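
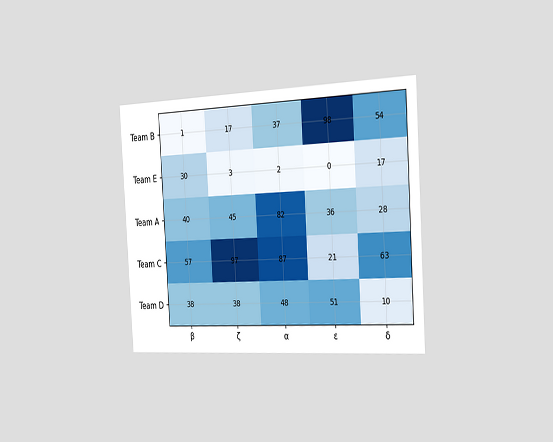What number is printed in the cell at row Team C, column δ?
63

The chart is tilted about 3° counter-clockwise and viewed slightly from the right. The (Team C, δ) cell reads 63.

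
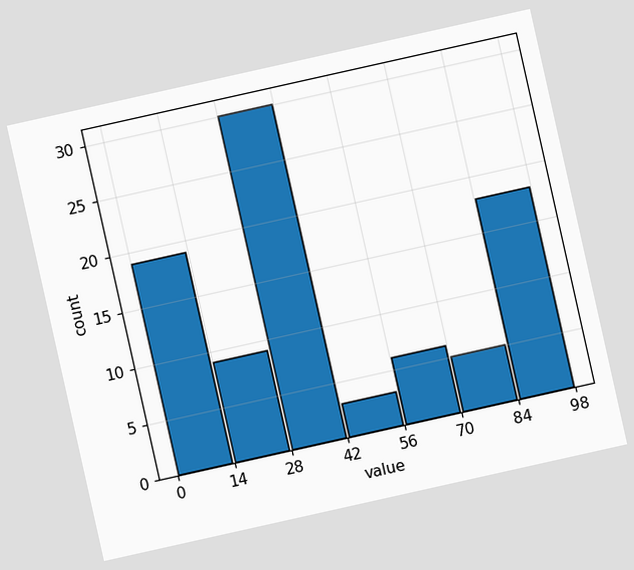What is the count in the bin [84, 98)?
The chart is tilted about 13° counter-clockwise. The [84, 98) bin has height 18.

18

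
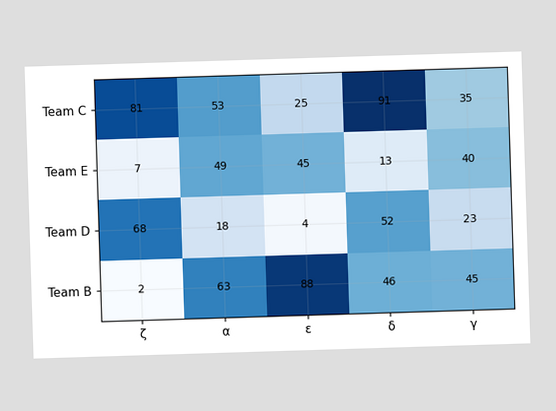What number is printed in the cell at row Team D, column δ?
The (Team D, δ) cell reads 52.

52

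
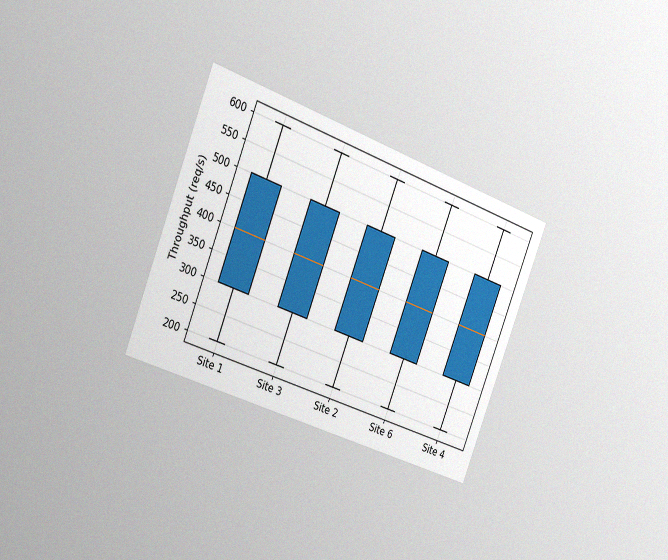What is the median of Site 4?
400req/s

The chart is tilted about 22° clockwise and viewed slightly from the left, with some photo noise. The median line in the Site 4 box sits at 400req/s.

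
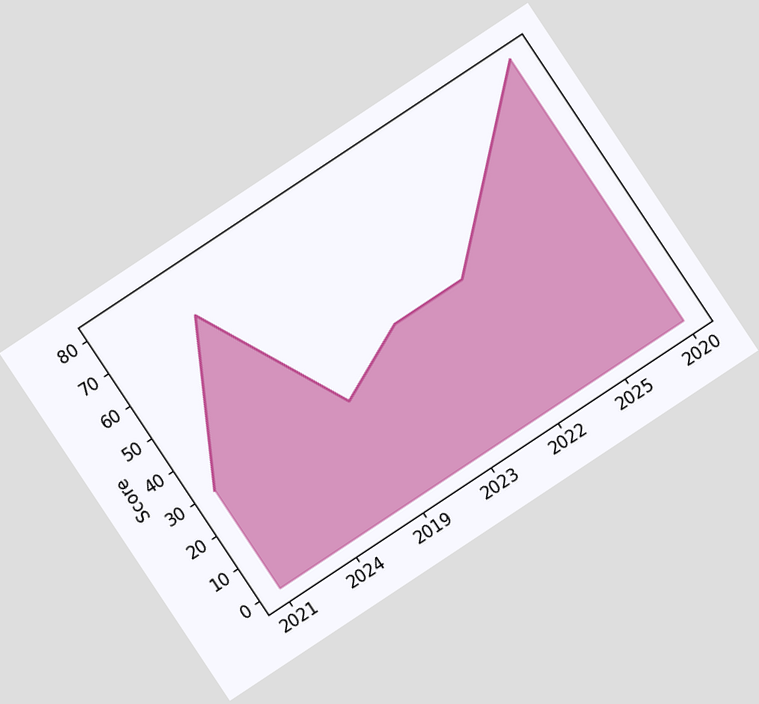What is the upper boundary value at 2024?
The chart is tilted about 34° counter-clockwise. At 2024 the upper boundary is at 70.

70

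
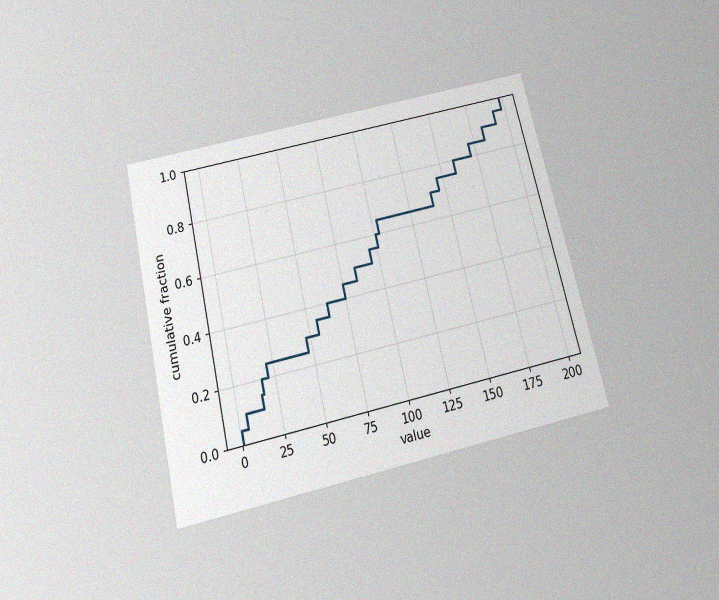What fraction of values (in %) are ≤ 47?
The chart is tilted about 13° counter-clockwise and viewed slightly from below, with some photo noise. At x=47 the ECDF step is at 30%.

30%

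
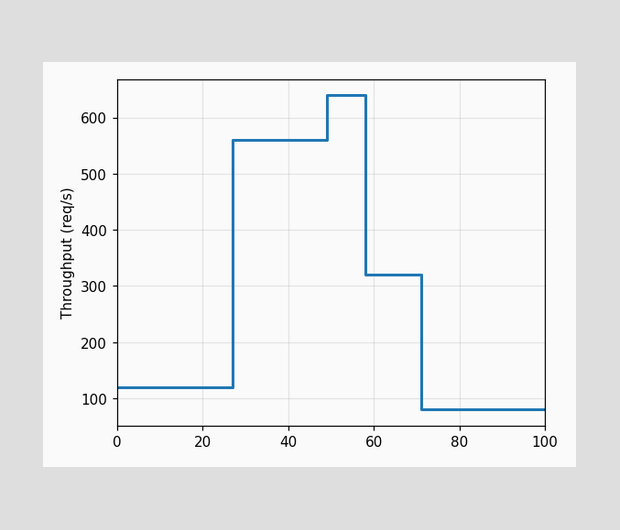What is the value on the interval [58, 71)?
320req/s

On [58, 71) the step sits at 320req/s.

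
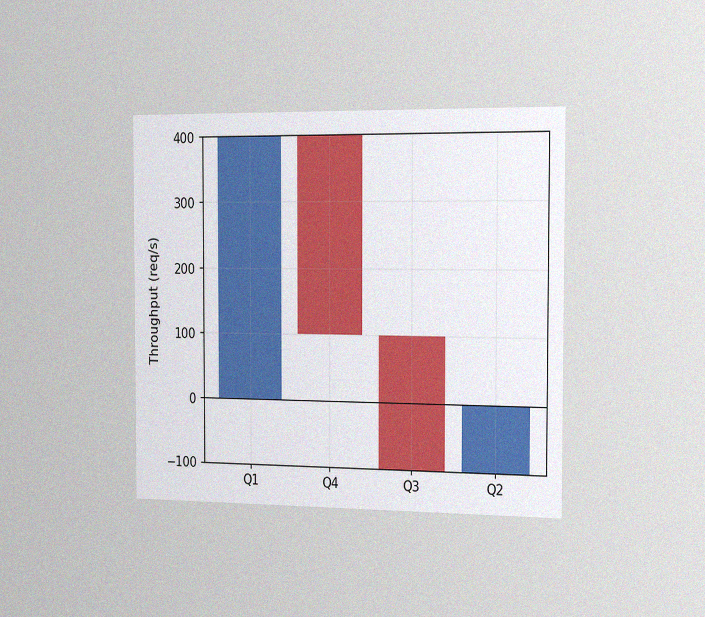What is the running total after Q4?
100req/s

The chart is viewed slightly from the right, with some photo noise. After Q4 the running total reaches 100req/s.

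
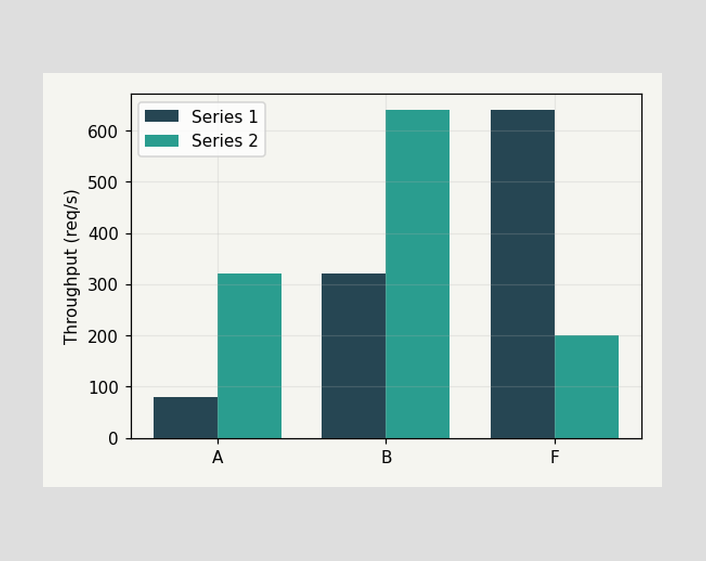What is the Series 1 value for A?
80req/s

The Series 1 bar at A reaches 80req/s on the y-axis.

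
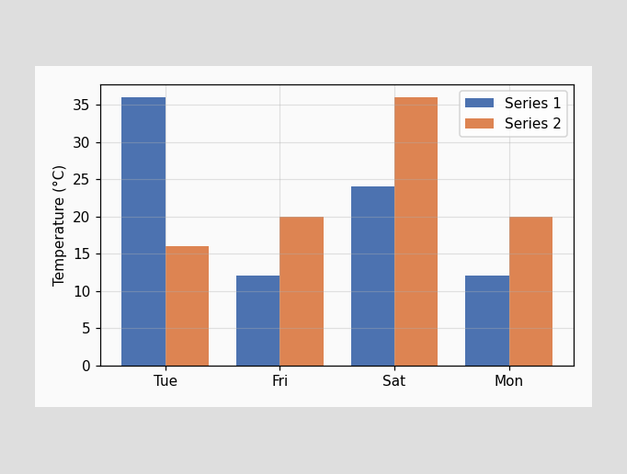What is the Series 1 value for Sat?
24°C

The Series 1 bar at Sat reaches 24°C on the y-axis.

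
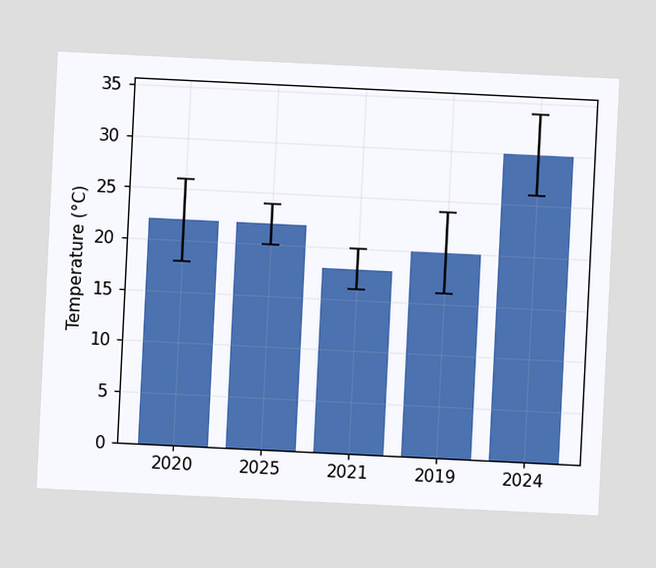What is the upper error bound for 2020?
The chart is tilted about 3° clockwise. The 2020 bar's upper whisker reaches 26°C.

26°C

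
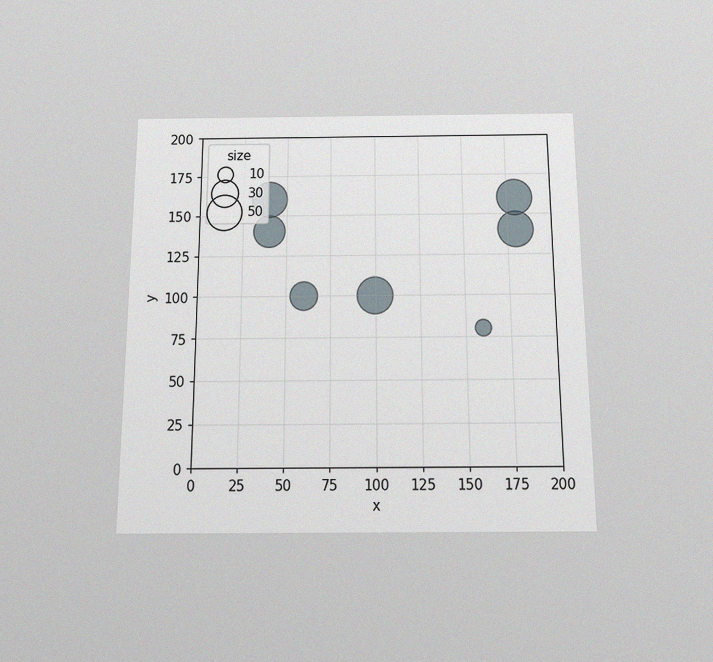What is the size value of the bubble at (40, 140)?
40

The chart is viewed slightly from below, with some photo noise. Matching the bubble at (40, 140) against the size legend gives 40.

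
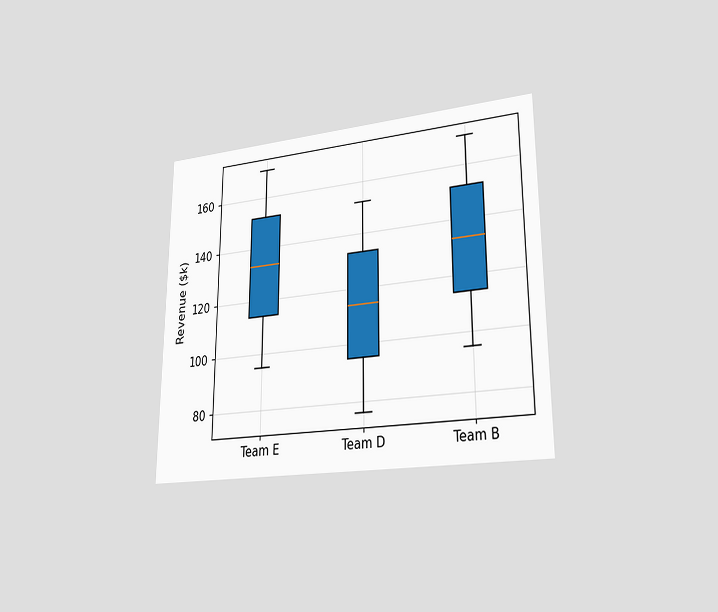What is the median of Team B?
$133k

The chart is viewed at a slight angle. The median line in the Team B box sits at $133k.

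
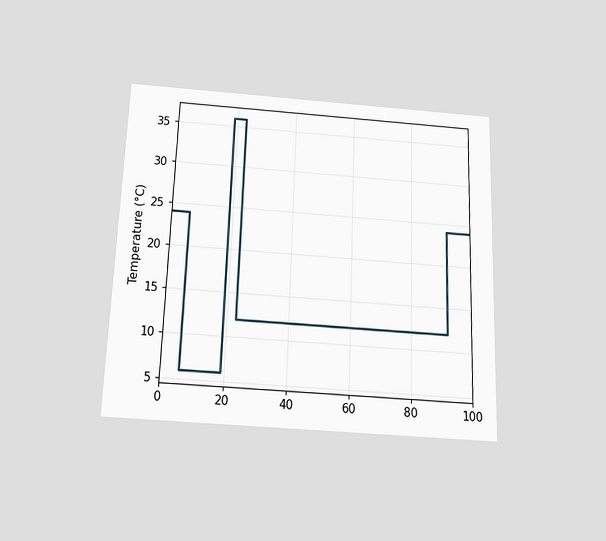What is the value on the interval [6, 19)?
6°C

The chart is tilted about 2° clockwise and viewed slightly from below. On [6, 19) the step sits at 6°C.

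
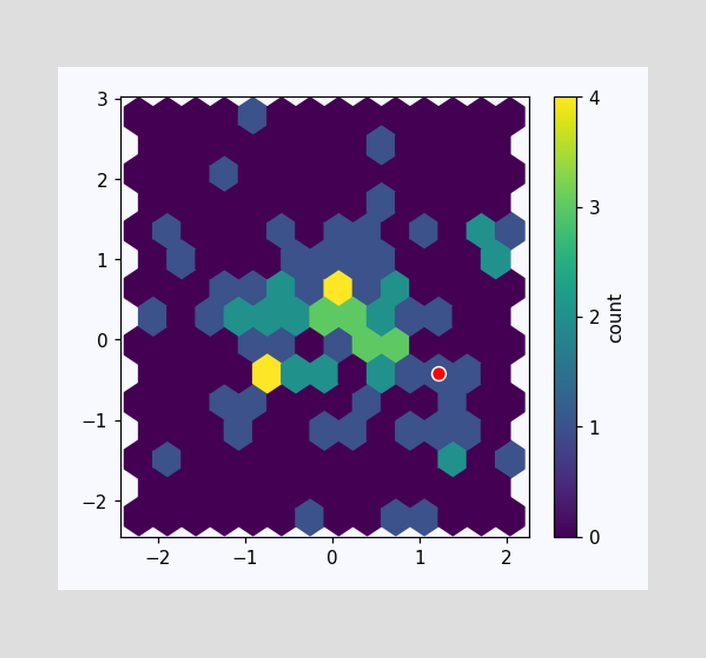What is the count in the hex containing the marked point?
1

The marked hex reads 1 on the colorbar.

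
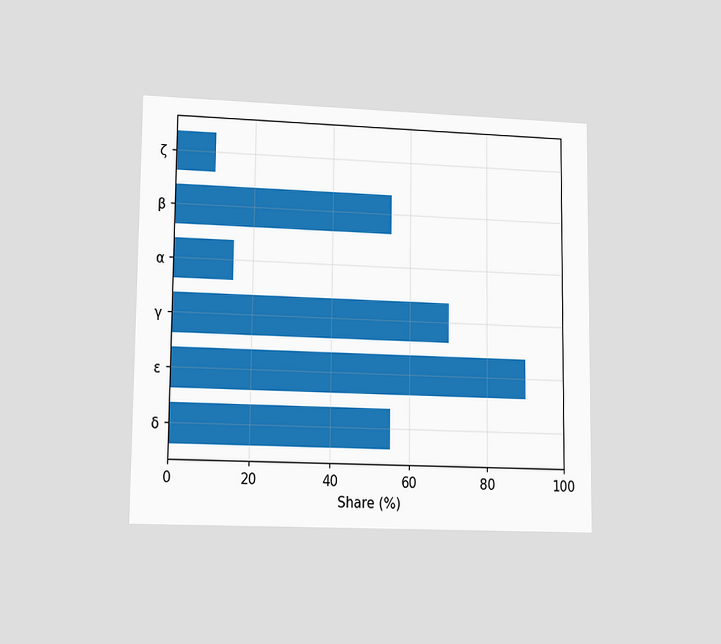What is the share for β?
55%

The chart is viewed at a slight angle. Reading along the chart's x-axis, the β bar reaches 55%.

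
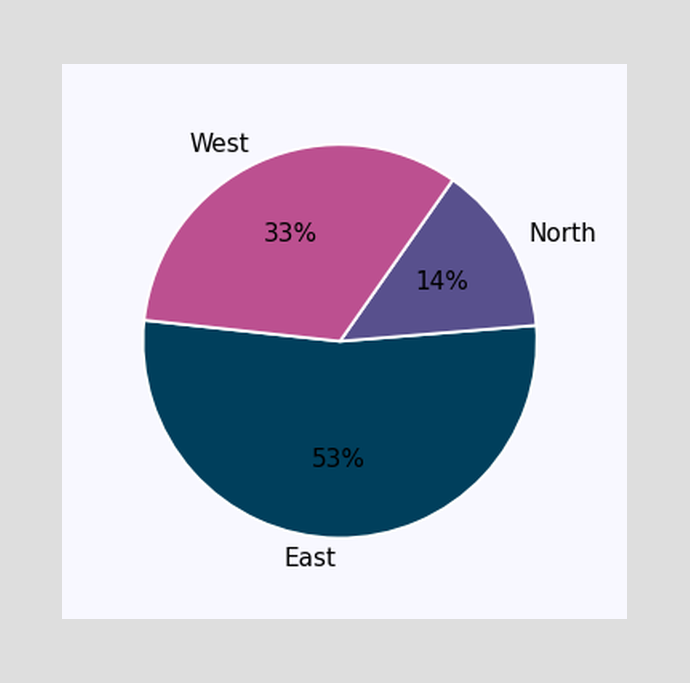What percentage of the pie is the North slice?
14%

The North slice takes up 14% of the pie.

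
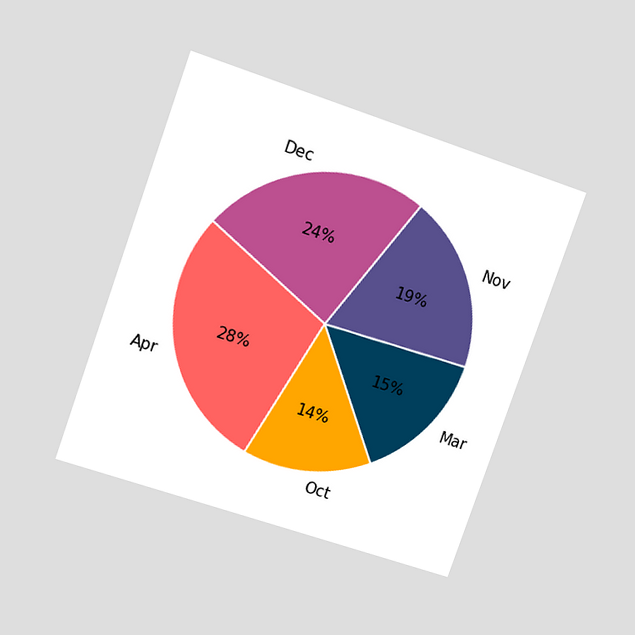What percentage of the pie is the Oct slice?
The chart is tilted about 19° clockwise and viewed at a slight angle. The Oct slice takes up 14% of the pie.

14%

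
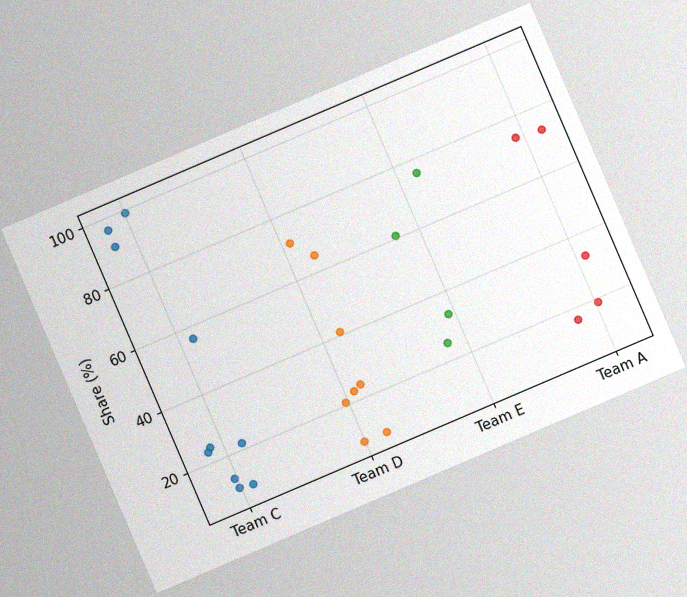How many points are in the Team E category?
The chart is tilted about 23° counter-clockwise, with some photo noise. Counting the markers in the Team E column gives 4.

4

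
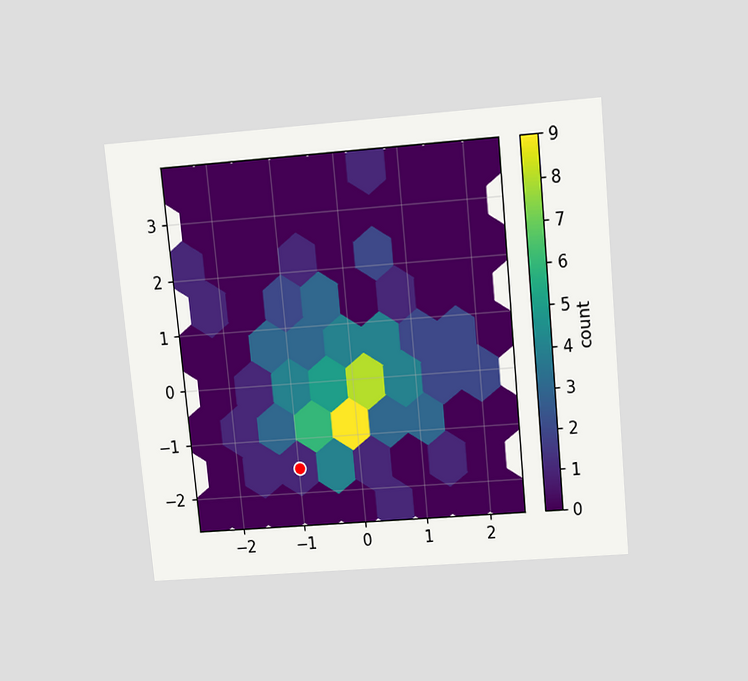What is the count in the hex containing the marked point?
1

The chart is tilted about 5° counter-clockwise and viewed slightly from above. The marked hex reads 1 on the colorbar.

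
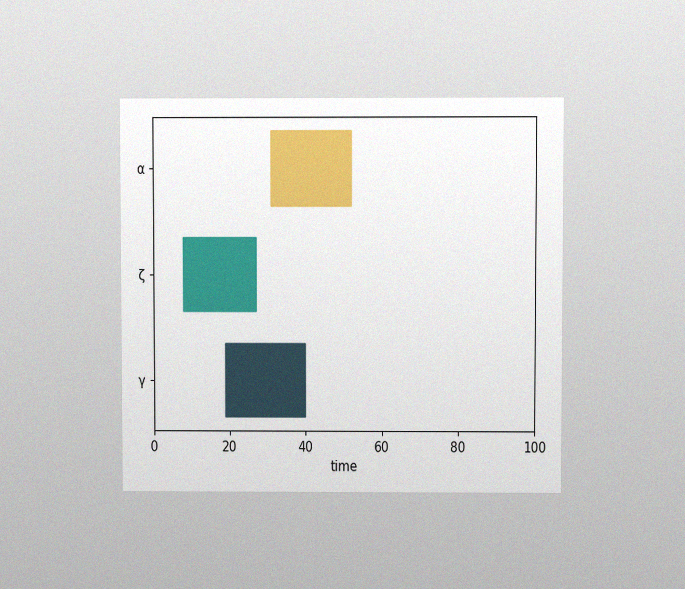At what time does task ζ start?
8

The chart is viewed at a slight angle, with some photo noise. The ζ bar begins at t=8.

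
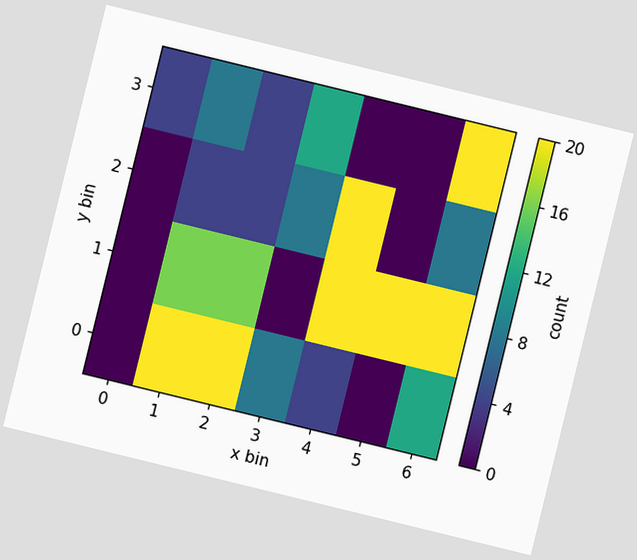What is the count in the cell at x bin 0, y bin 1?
The chart is tilted about 14° clockwise. Matching the cell (0, 1) against the colorbar gives 0.

0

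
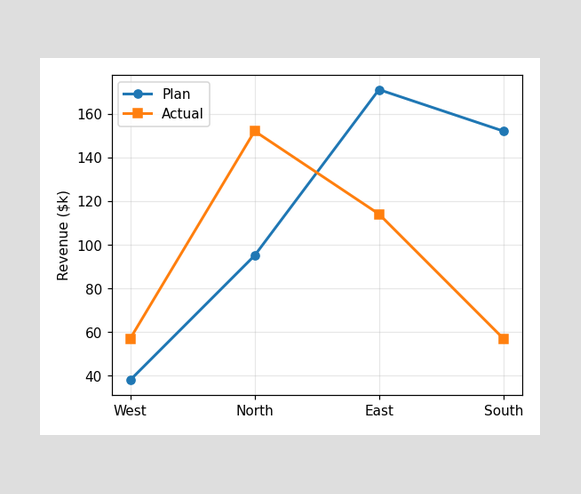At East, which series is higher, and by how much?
At East, Plan sits above the other line by $57k.

Plan, by $57k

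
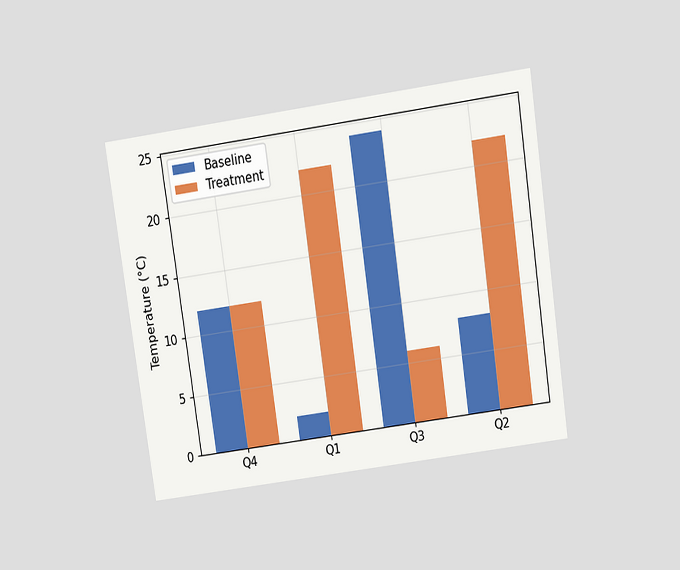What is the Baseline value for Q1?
The chart is tilted about 8° counter-clockwise and viewed slightly from above. The Baseline bar at Q1 reaches 2°C on the y-axis.

2°C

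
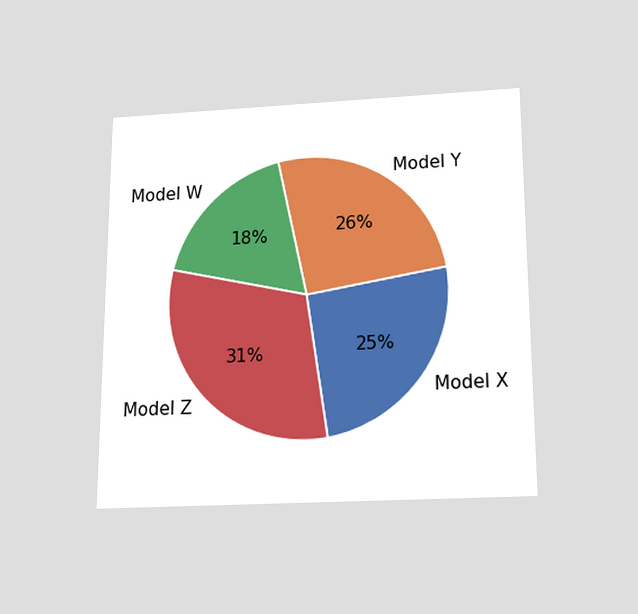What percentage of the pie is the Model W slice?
The chart is viewed slightly from below. The Model W slice takes up 18% of the pie.

18%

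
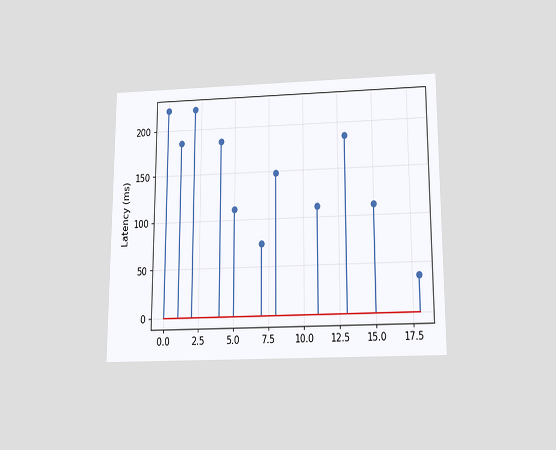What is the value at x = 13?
The chart is viewed slightly from below. The stem at x=13 reaches 185ms.

185ms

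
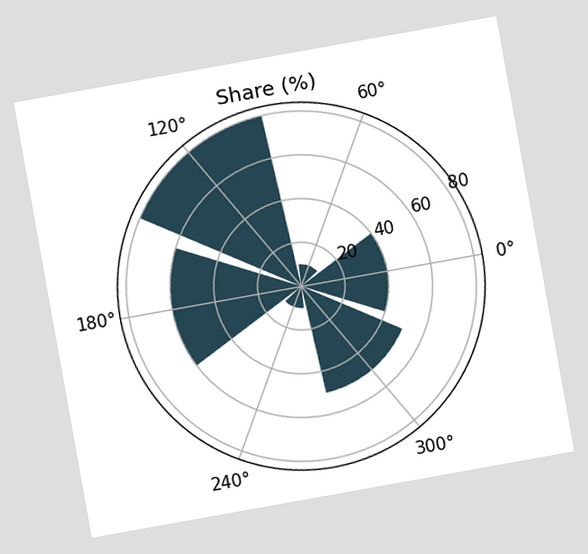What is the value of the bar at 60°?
10%

The chart is tilted about 10° counter-clockwise. The bar at 60° reaches 10% on the radial axis.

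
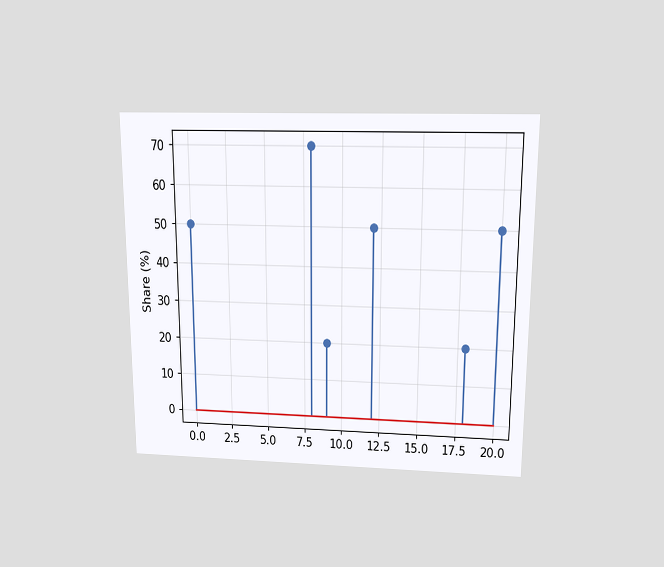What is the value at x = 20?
50%

The chart is viewed slightly from above. The stem at x=20 reaches 50%.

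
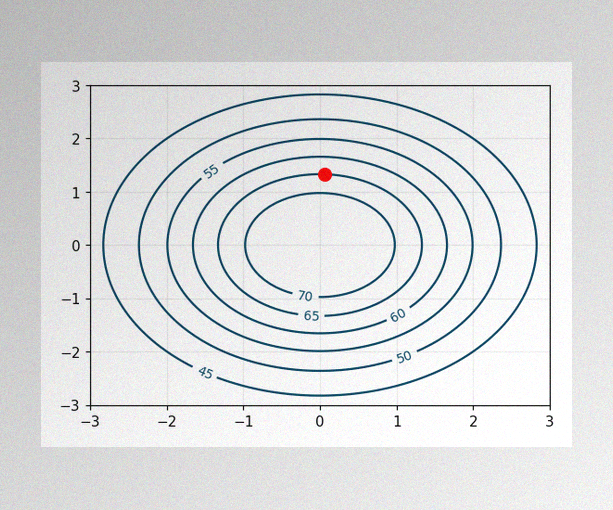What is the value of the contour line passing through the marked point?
65

The image has some photo noise and uneven lighting. The marked point sits on the contour labelled 65.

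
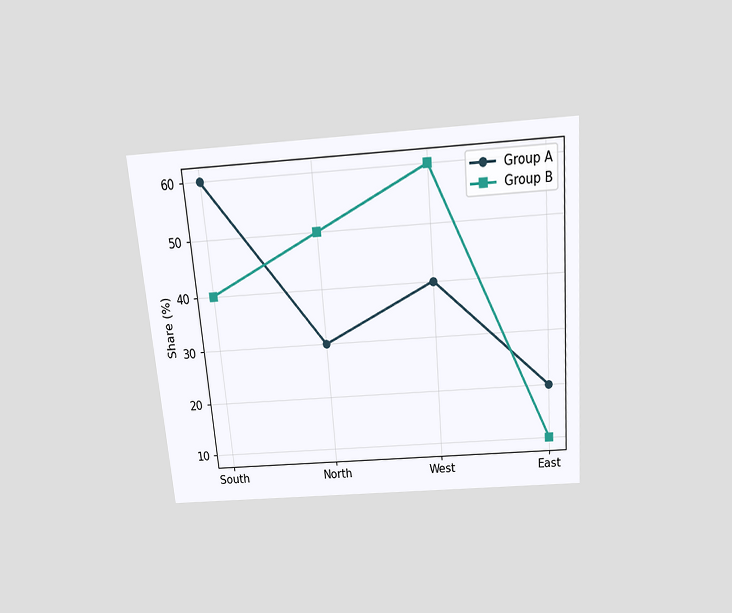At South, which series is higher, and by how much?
Group A, by 20%

The chart is tilted about 5° counter-clockwise and viewed slightly from above. At South, Group A sits above the other line by 20%.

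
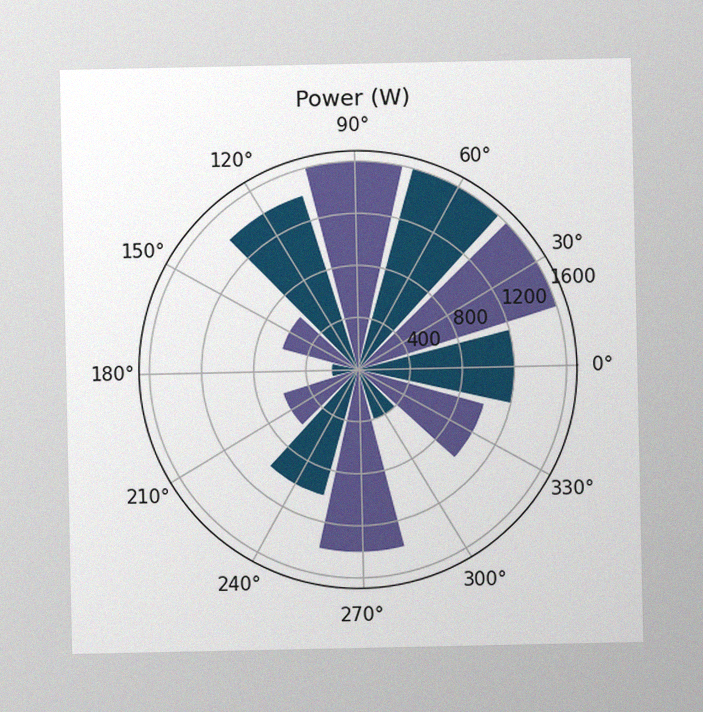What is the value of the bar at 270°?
1400W

The image has some photo noise and uneven lighting. The bar at 270° reaches 1400W on the radial axis.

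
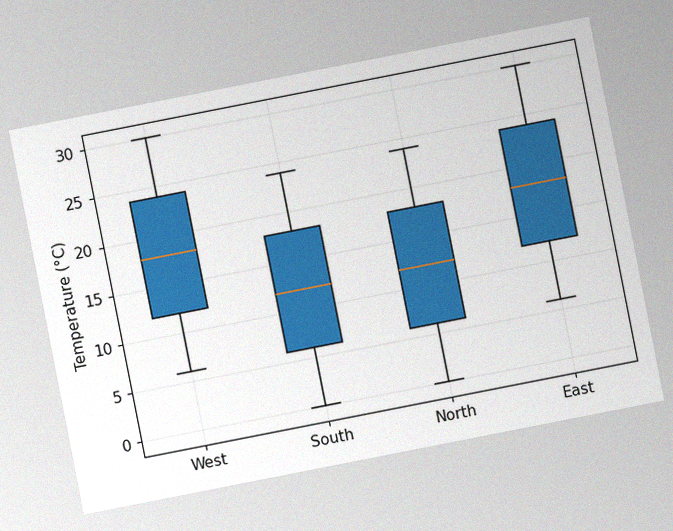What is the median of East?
The chart is tilted about 11° counter-clockwise, with some photo noise. The median line in the East box sits at 18°C.

18°C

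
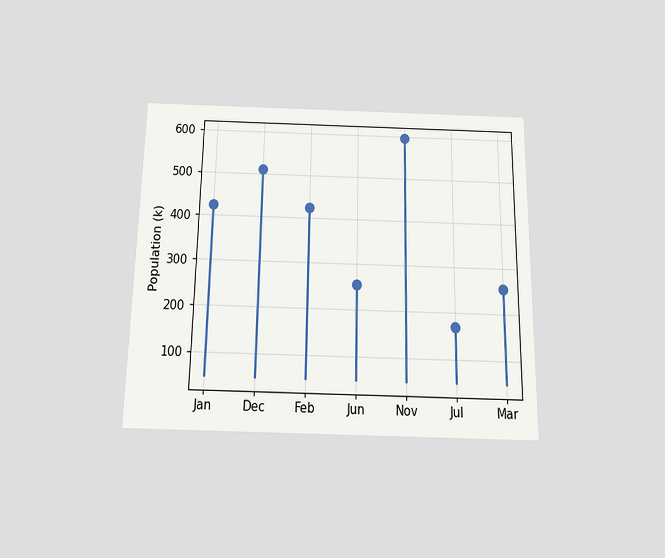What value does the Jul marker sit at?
170k

The chart is viewed slightly from below. The Jul marker sits at 170k.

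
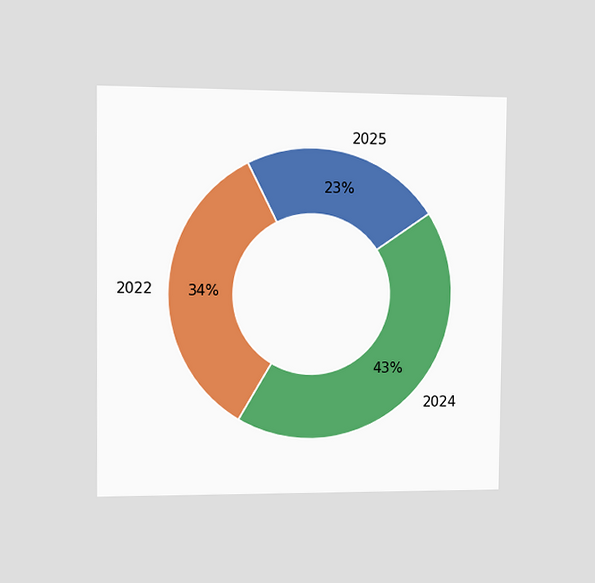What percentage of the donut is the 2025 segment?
23%

The chart is viewed slightly from the left. The 2025 segment takes up 23% of the ring.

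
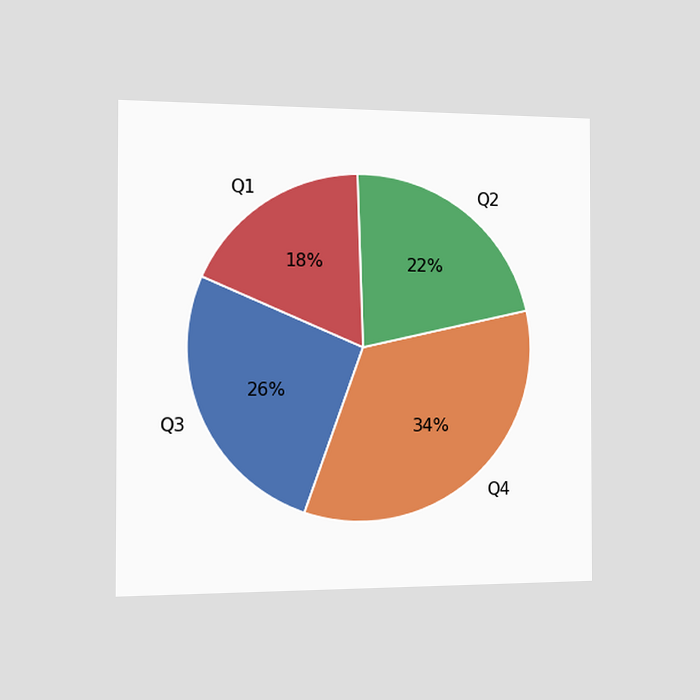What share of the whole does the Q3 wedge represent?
The chart is viewed slightly from the left. The Q3 slice takes up 26% of the pie.

26%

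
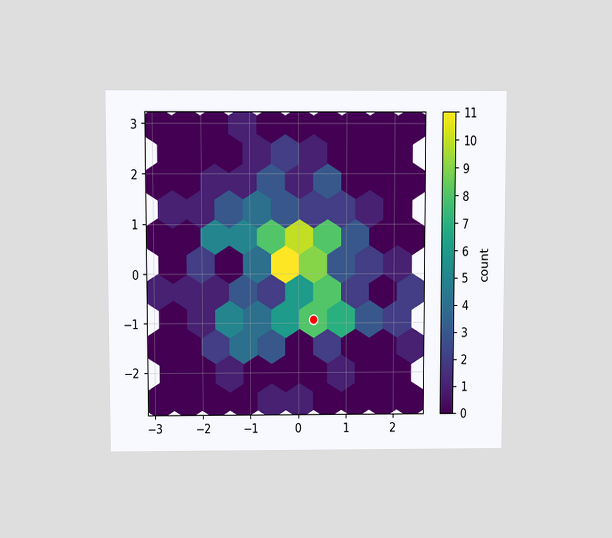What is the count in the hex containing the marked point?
The chart is viewed slightly from above. The marked hex reads 8 on the colorbar.

8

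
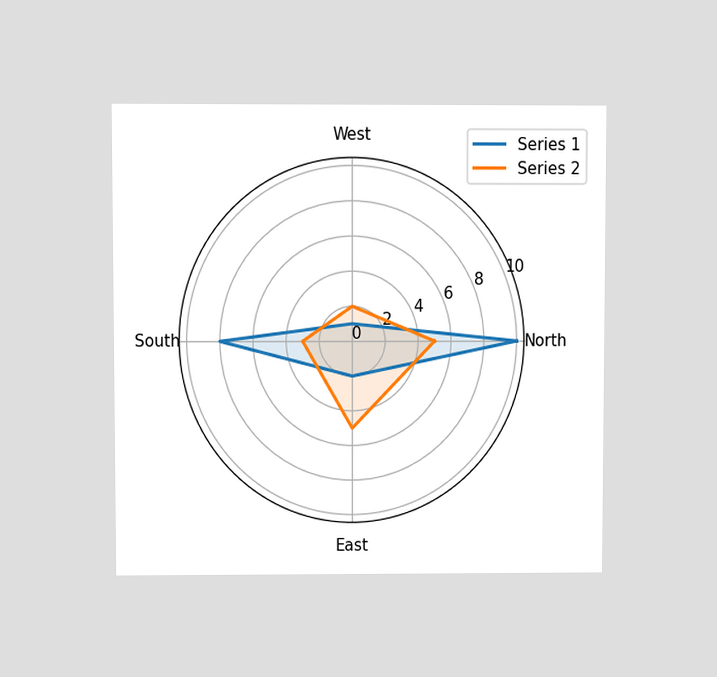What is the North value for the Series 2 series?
5

The chart is viewed at a slight angle. On the North axis, Series 2 reaches 5.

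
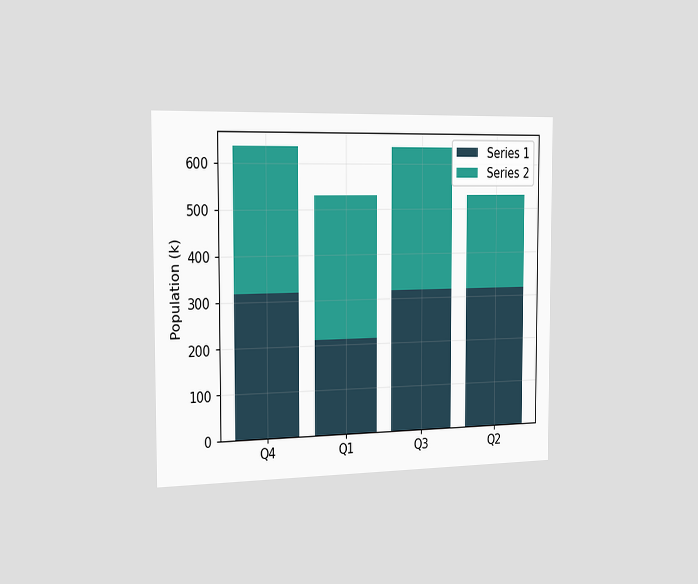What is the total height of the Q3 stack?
The chart is viewed slightly from the left. The Q3 stack's top reaches 636k on the y-axis.

636k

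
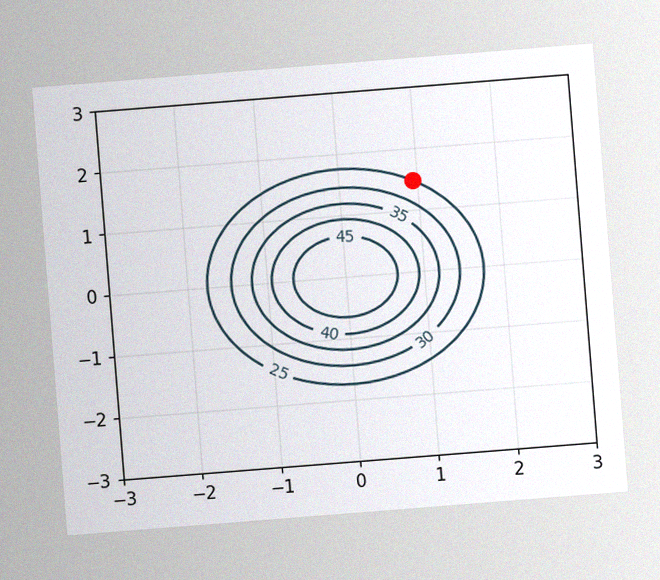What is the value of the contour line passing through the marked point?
25

The chart is tilted about 5° counter-clockwise, with some photo noise. The marked point sits on the contour labelled 25.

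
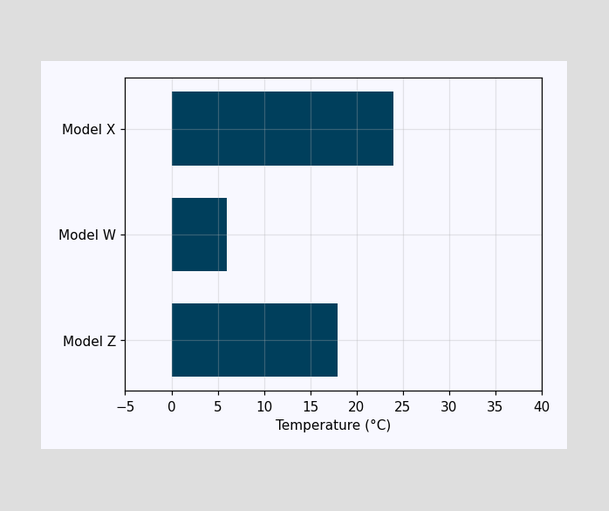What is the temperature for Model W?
6°C

Reading along the chart's x-axis, the Model W bar reaches 6°C.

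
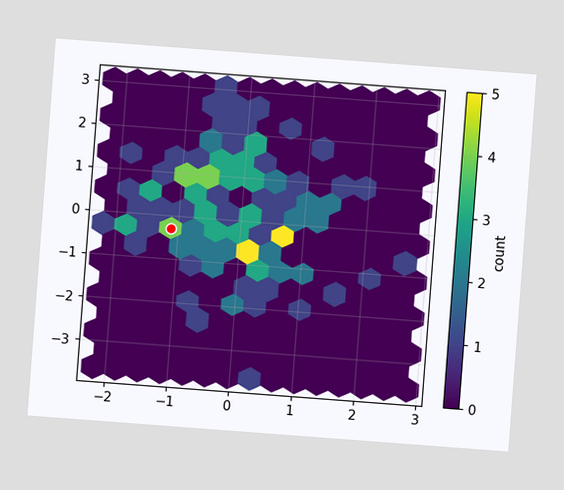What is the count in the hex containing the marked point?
The chart is tilted about 4° clockwise. The marked hex reads 4 on the colorbar.

4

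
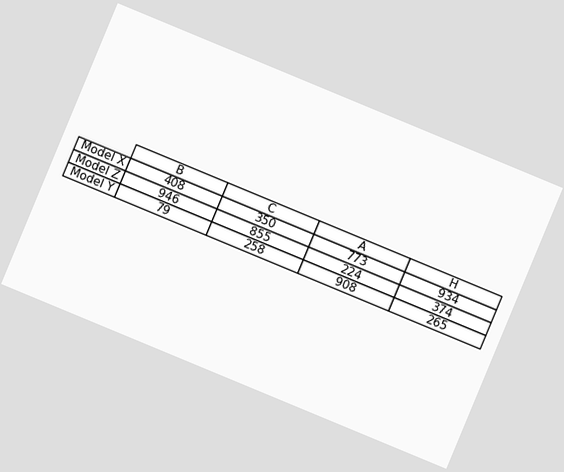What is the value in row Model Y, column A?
The chart is tilted about 23° clockwise. The (Model Y, A) cell reads 908.

908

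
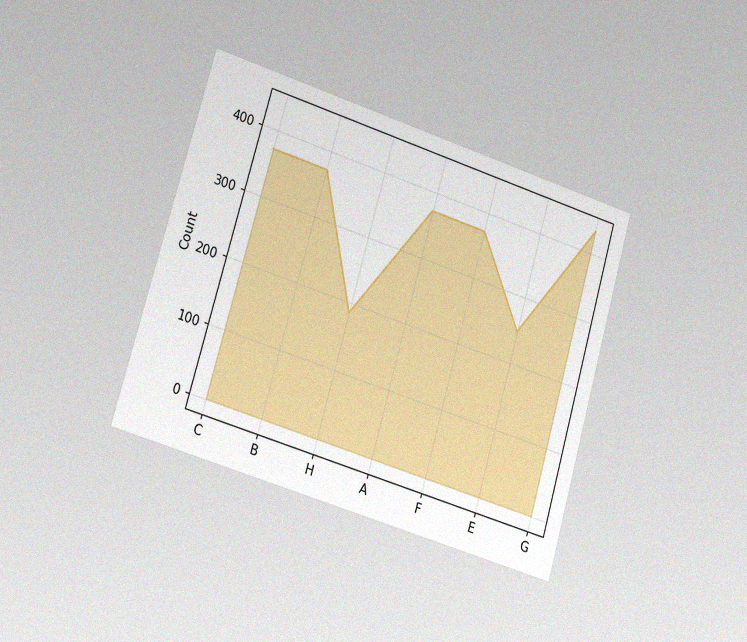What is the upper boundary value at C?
The chart is tilted about 16° clockwise and viewed slightly from the left, with some photo noise. At C the upper boundary is at 372.

372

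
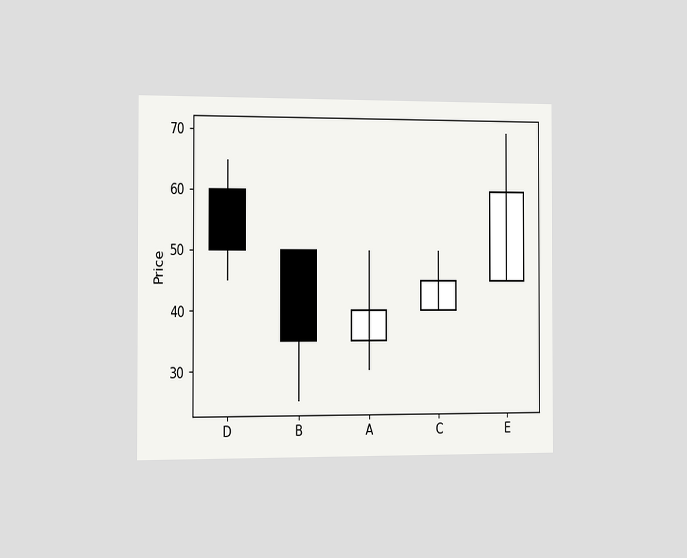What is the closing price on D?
The chart is viewed slightly from the left. The D candle closes at 50.

50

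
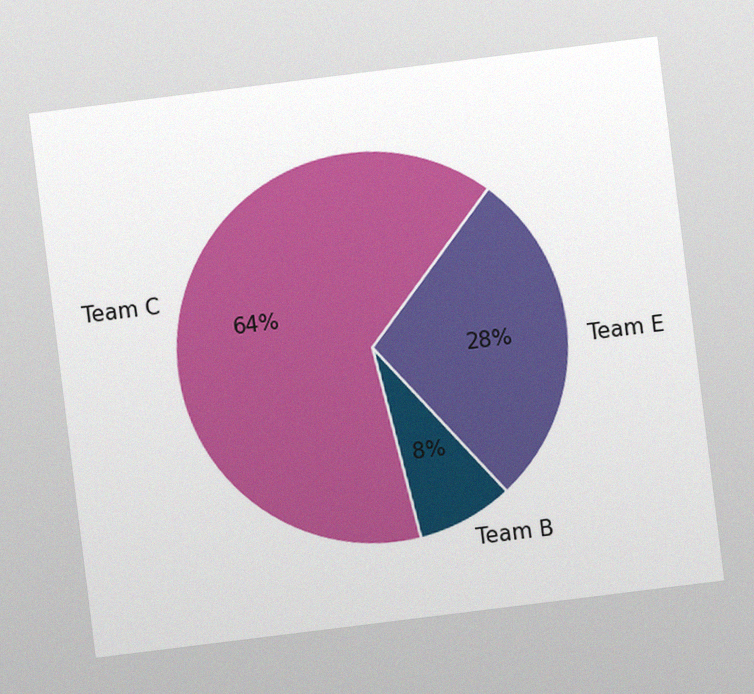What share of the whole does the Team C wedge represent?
64%

The chart is tilted about 7° counter-clockwise, with some photo noise. The Team C slice takes up 64% of the pie.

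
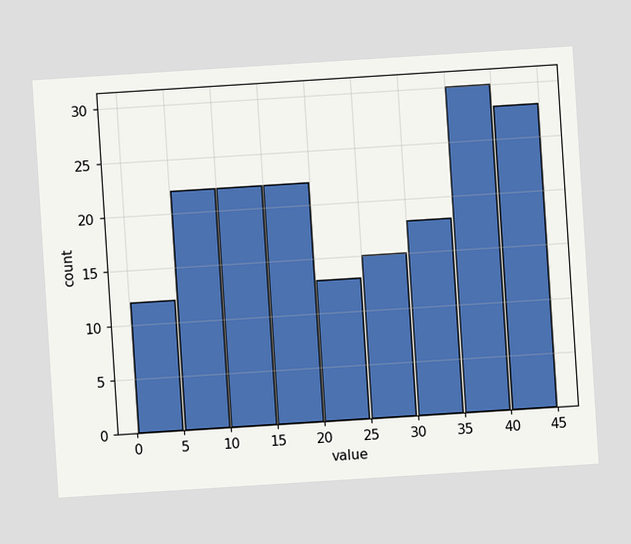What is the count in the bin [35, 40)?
30

The chart is tilted about 4° counter-clockwise. The [35, 40) bin has height 30.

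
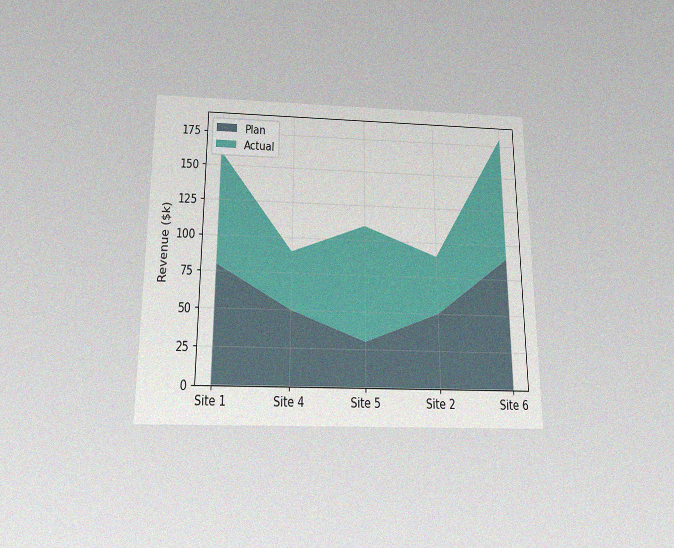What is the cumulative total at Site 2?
$90k

The chart is viewed slightly from below, with some photo noise. The stacked total at Site 2 reaches $90k.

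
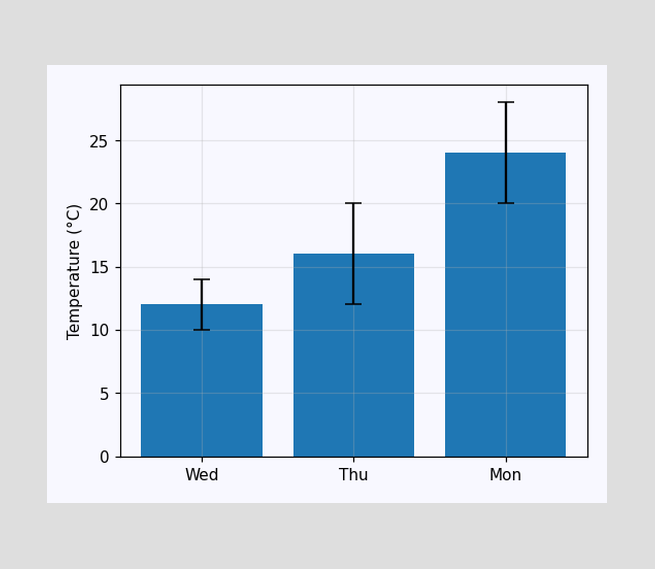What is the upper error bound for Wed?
The Wed bar's upper whisker reaches 14°C.

14°C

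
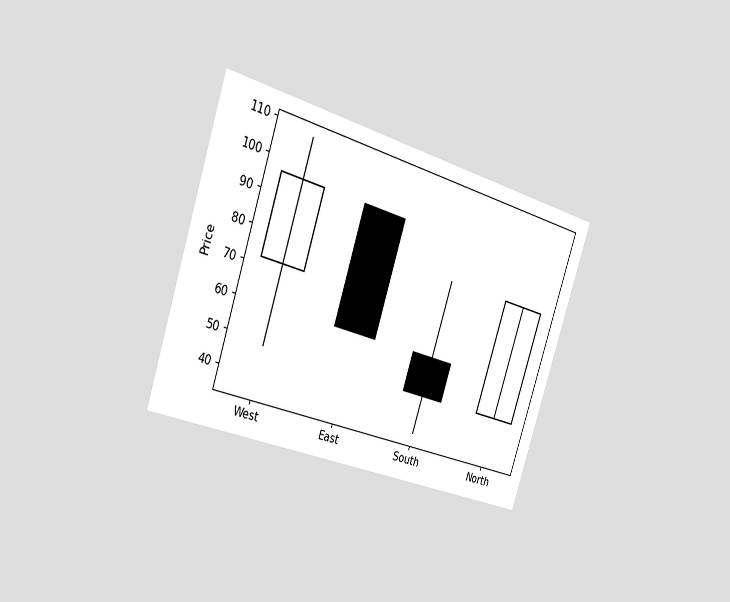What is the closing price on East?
60

The chart is tilted about 18° clockwise and viewed slightly from the left. The East candle closes at 60.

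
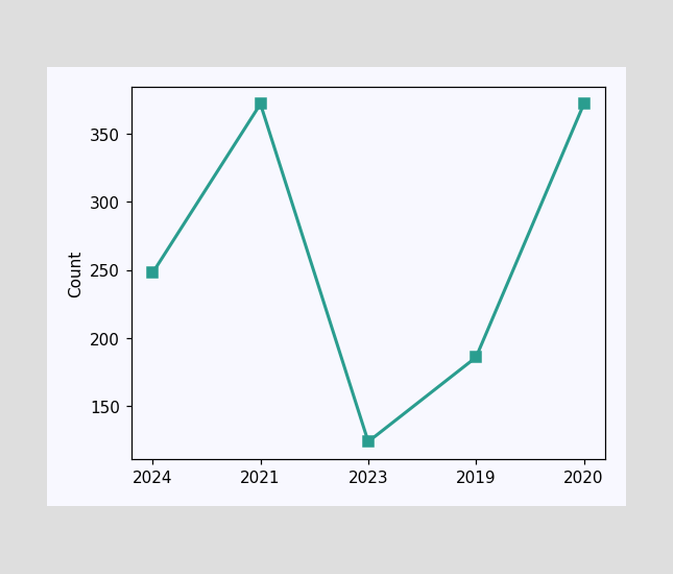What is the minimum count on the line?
124

The lowest point is at 2023, and reading across to the y-axis gives 124.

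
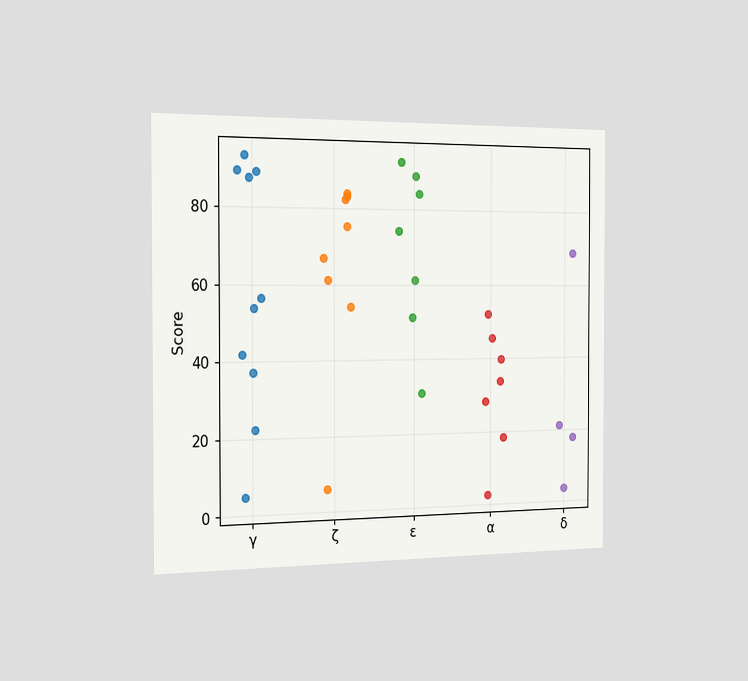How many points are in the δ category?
The chart is viewed slightly from the left. Counting the markers in the δ column gives 4.

4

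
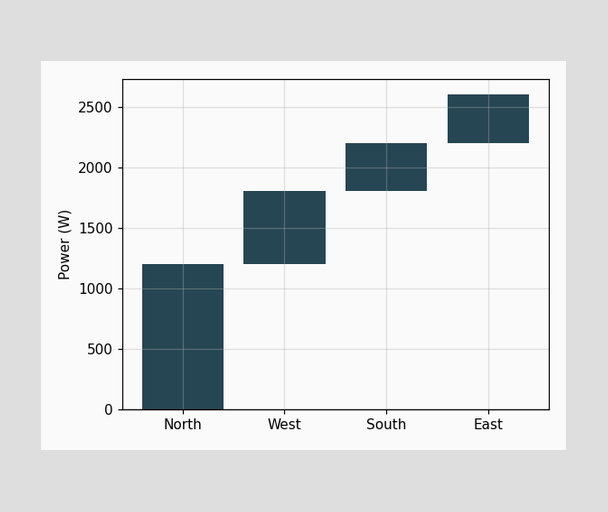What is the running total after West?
1800W

After West the running total reaches 1800W.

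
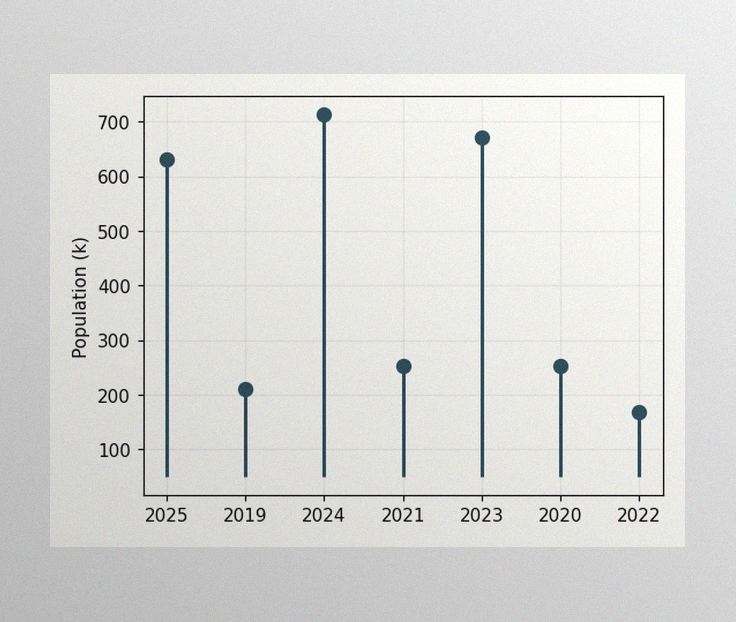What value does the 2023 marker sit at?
The image has some photo noise and uneven lighting. The 2023 marker sits at 672k.

672k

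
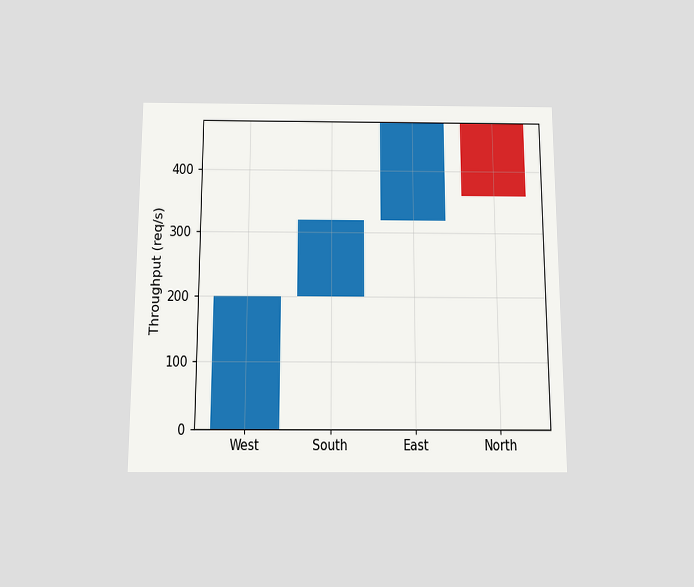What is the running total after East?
The chart is viewed slightly from below. After East the running total reaches 480req/s.

480req/s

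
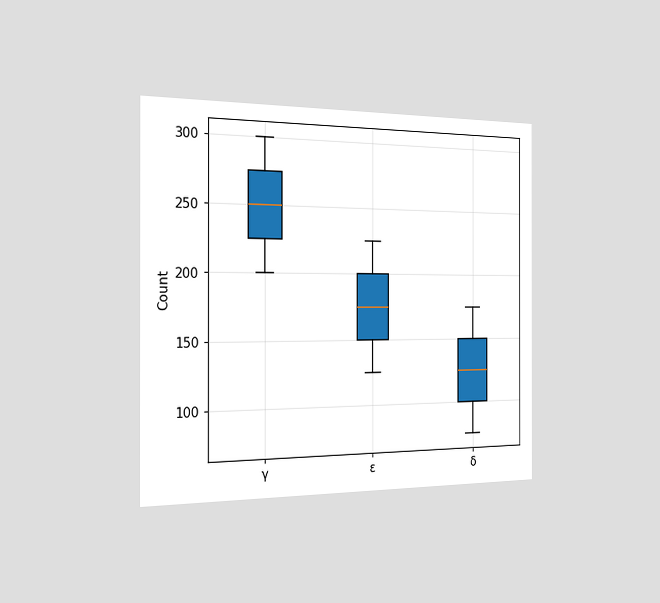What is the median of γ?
The chart is viewed slightly from the left. The median line in the γ box sits at 250.

250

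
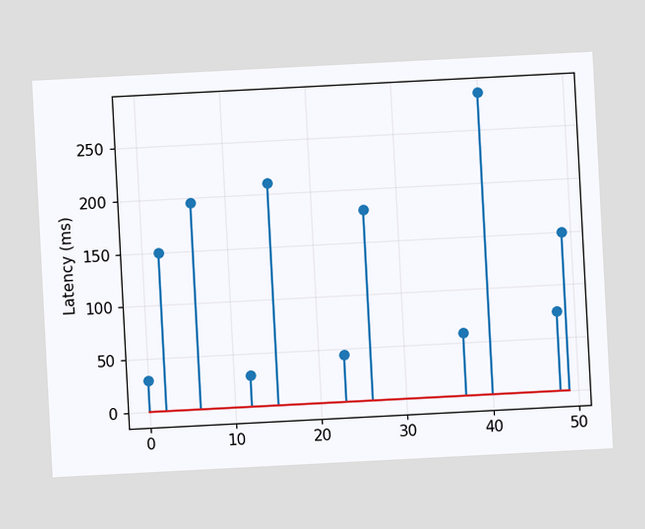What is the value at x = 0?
The chart is tilted about 3° counter-clockwise. The stem at x=0 reaches 30ms.

30ms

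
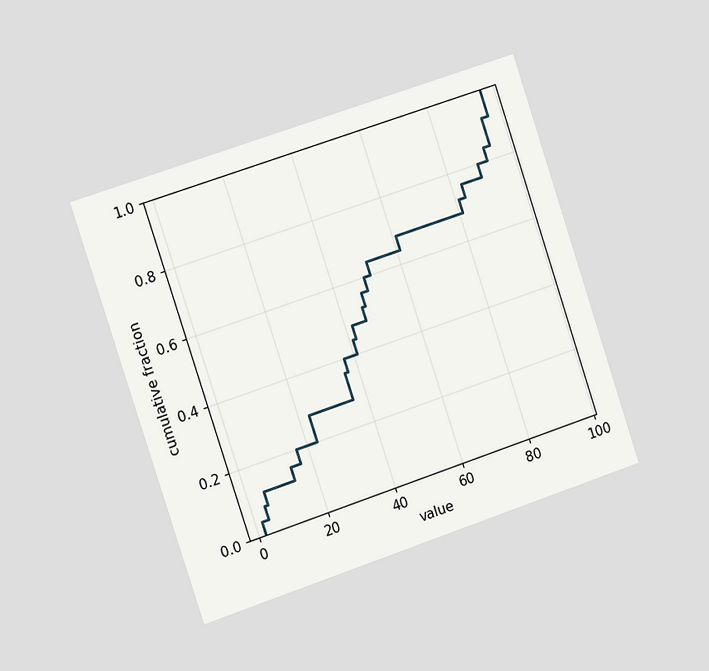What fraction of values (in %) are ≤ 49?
60%

The chart is tilted about 18° counter-clockwise and viewed slightly from the left. At x=49 the ECDF step is at 60%.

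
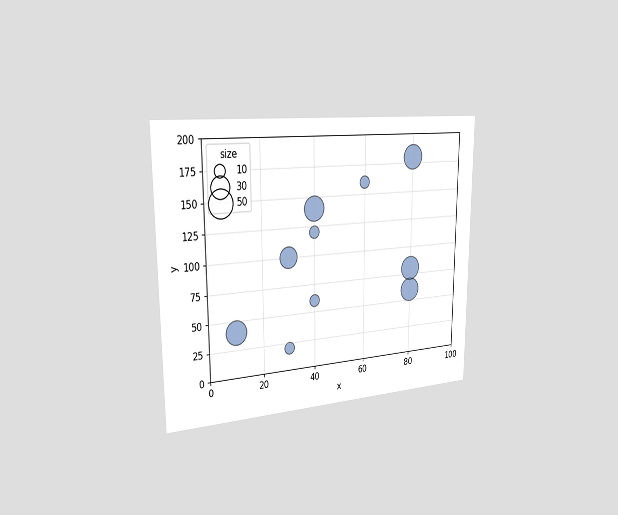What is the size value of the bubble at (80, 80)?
The chart is viewed slightly from the left. Matching the bubble at (80, 80) against the size legend gives 40.

40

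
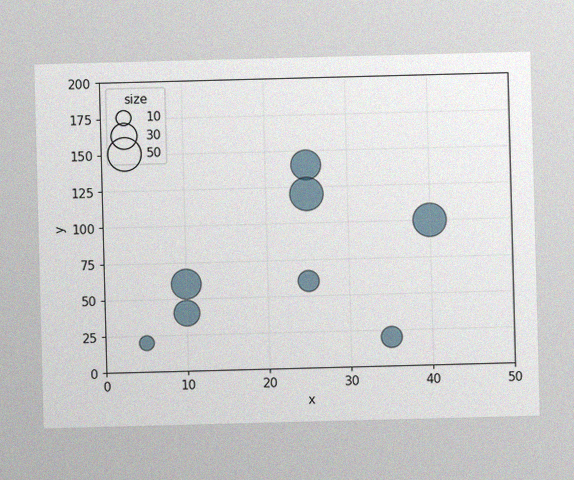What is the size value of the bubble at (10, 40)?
The image has some photo noise and uneven lighting. Matching the bubble at (10, 40) against the size legend gives 30.

30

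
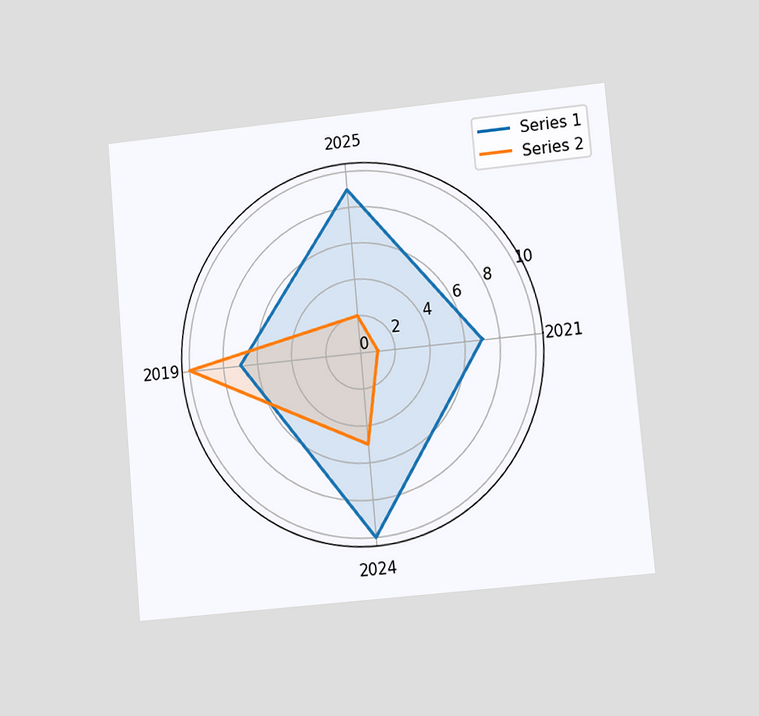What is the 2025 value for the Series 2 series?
2

The chart is tilted about 5° counter-clockwise and viewed at a slight angle. On the 2025 axis, Series 2 reaches 2.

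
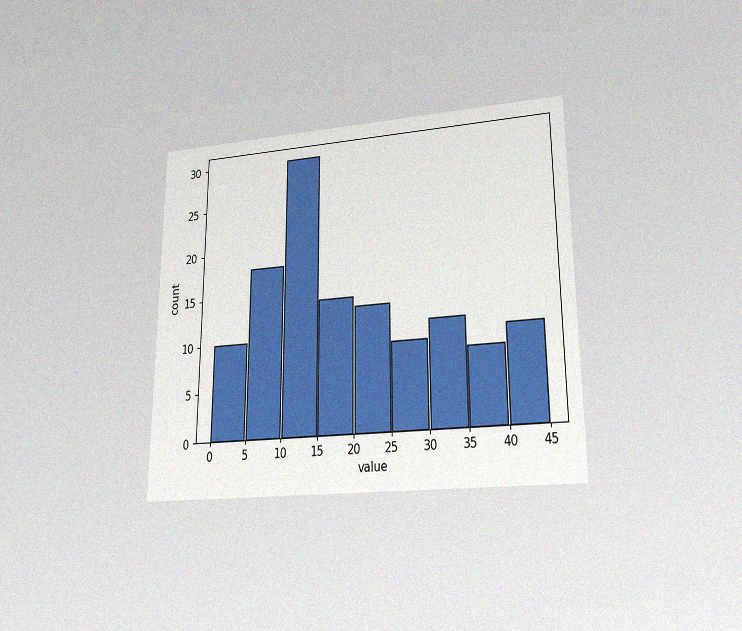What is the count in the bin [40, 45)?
The chart is viewed at a slight angle, with some photo noise. The [40, 45) bin has height 10.

10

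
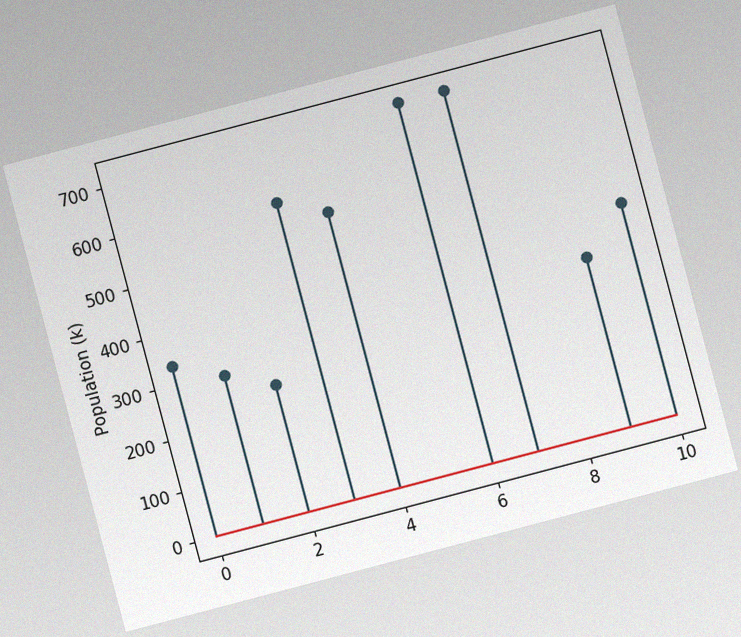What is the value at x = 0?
336k

The chart is tilted about 15° counter-clockwise, with some photo noise. The stem at x=0 reaches 336k.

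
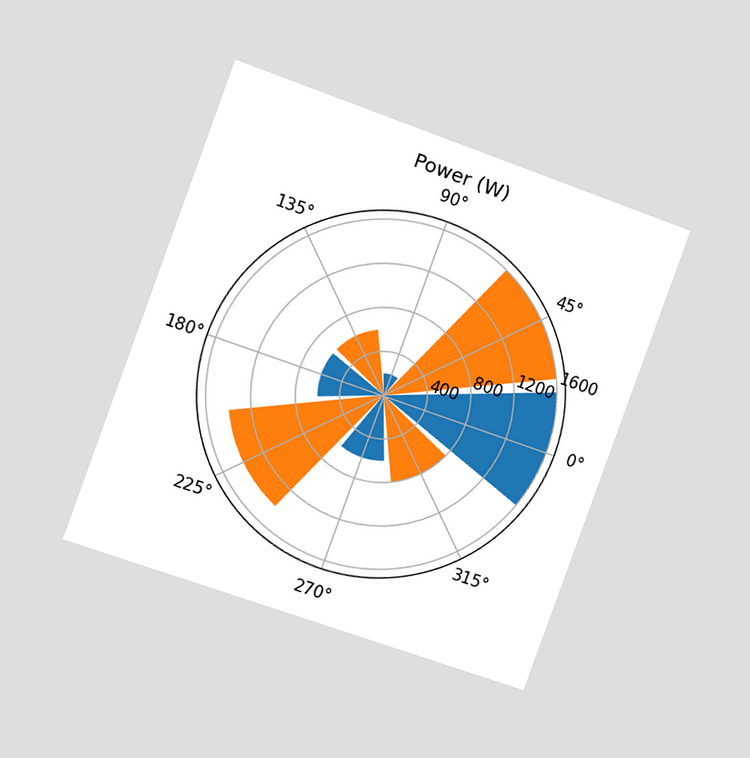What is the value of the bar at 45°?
1600W

The chart is tilted about 20° clockwise and viewed slightly from the left. The bar at 45° reaches 1600W on the radial axis.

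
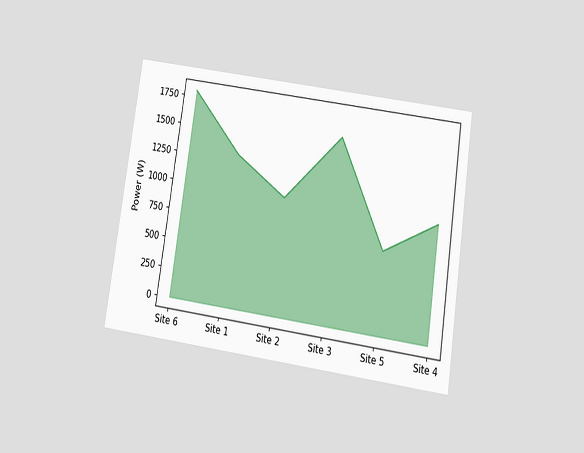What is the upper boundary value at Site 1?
1300W

The chart is tilted about 8° clockwise and viewed slightly from below. At Site 1 the upper boundary is at 1300W.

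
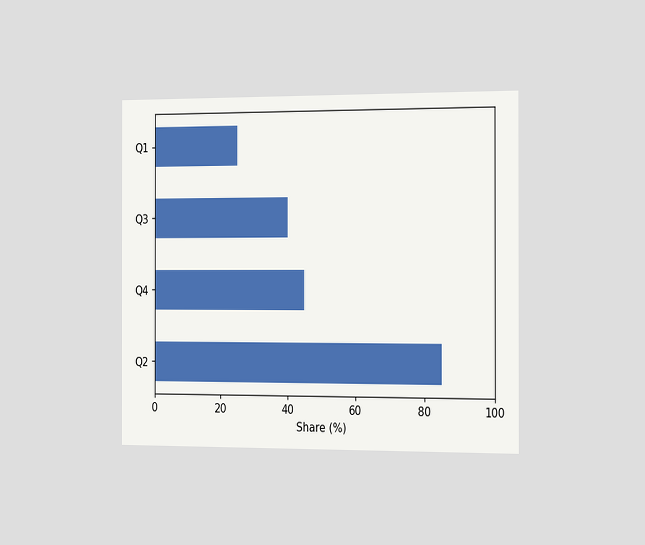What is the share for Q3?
40%

The chart is viewed slightly from the right. Reading along the chart's x-axis, the Q3 bar reaches 40%.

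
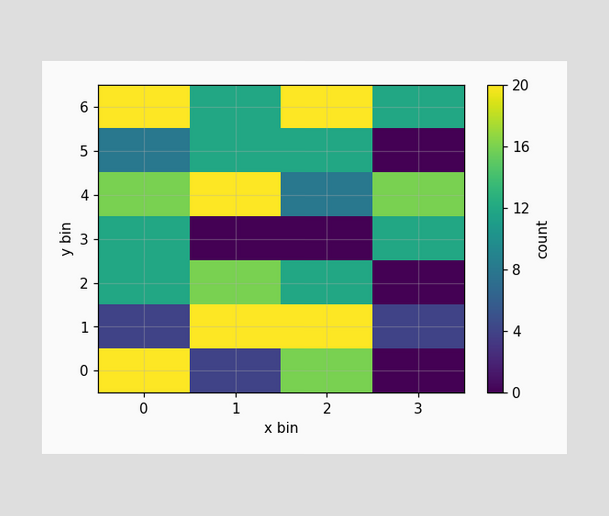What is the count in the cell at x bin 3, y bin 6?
12

Matching the cell (3, 6) against the colorbar gives 12.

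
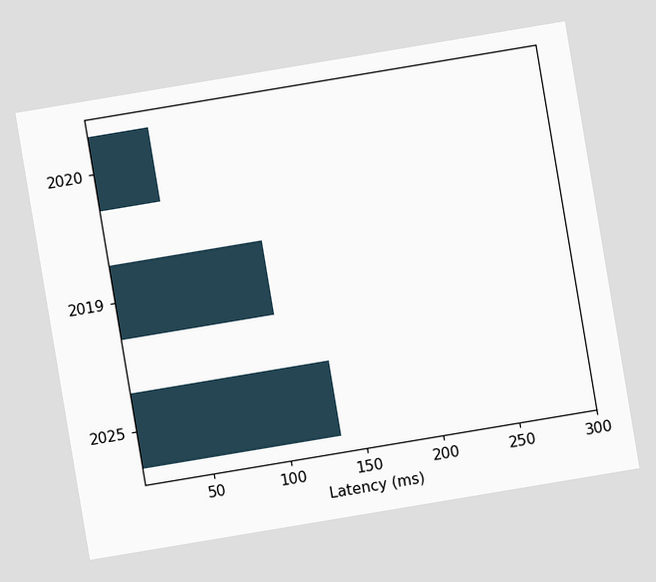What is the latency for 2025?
135ms

The chart is tilted about 9° counter-clockwise. Reading along the chart's x-axis, the 2025 bar reaches 135ms.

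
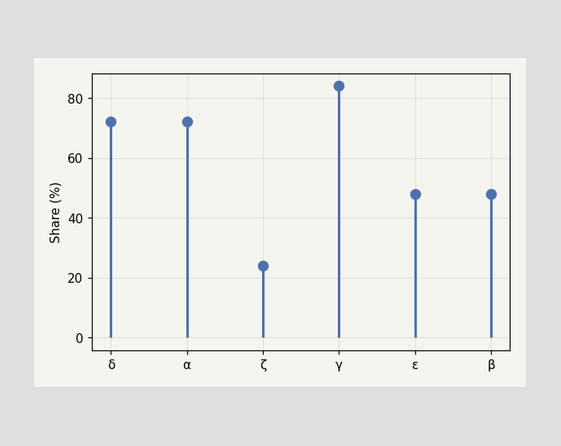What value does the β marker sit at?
48%

The β marker sits at 48%.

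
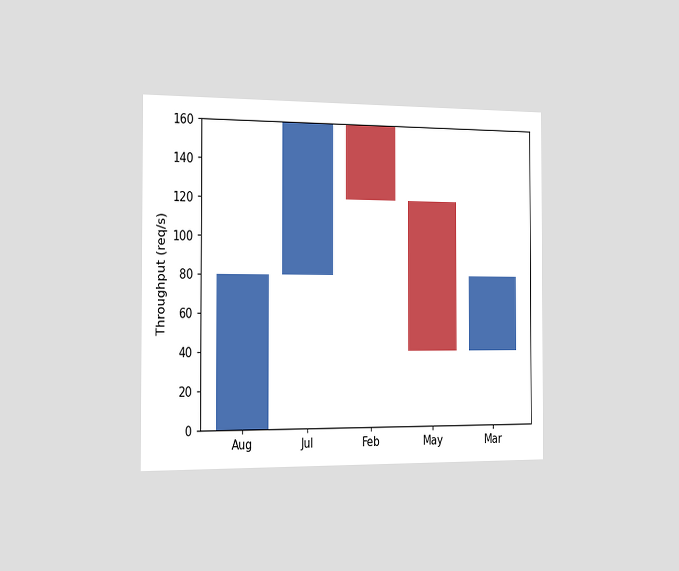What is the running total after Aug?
The chart is viewed slightly from the left. After Aug the running total reaches 80req/s.

80req/s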